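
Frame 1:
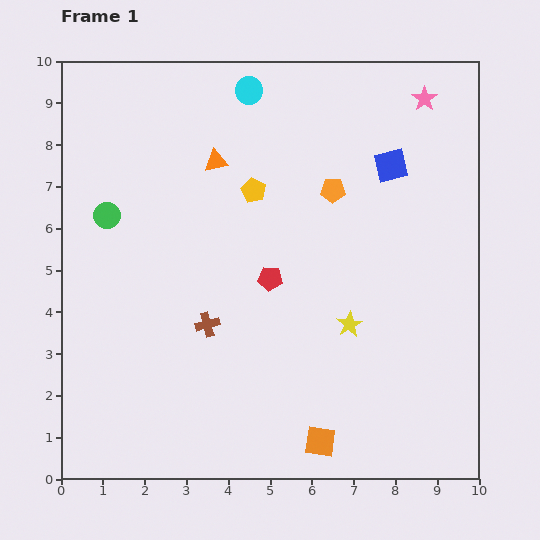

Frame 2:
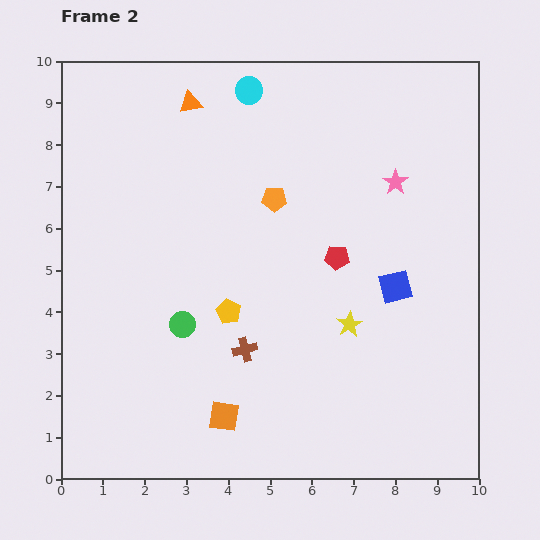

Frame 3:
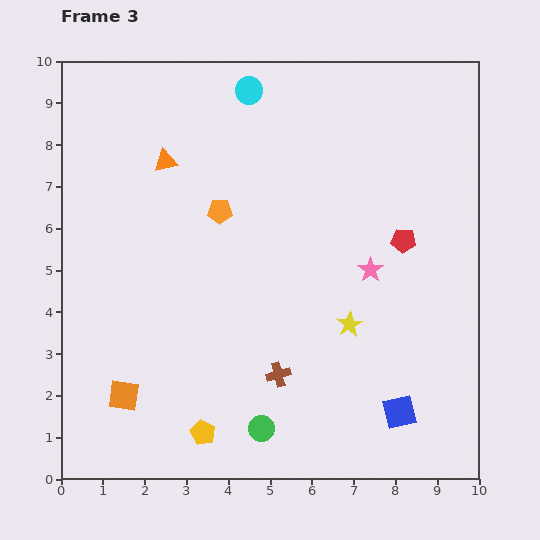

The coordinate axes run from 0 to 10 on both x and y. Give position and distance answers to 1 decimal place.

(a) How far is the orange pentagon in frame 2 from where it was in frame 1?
1.4

The orange pentagon moved from (6.5, 6.9) to (5.1, 6.7), a distance of √(1.4² + 0.2²) ≈ 1.4.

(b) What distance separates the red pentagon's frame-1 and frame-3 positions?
3.3

The red pentagon moved from (5.0, 4.8) to (8.2, 5.7), a distance of √(3.2² + 0.9²) ≈ 3.3.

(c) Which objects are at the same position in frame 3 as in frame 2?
the cyan circle, the yellow star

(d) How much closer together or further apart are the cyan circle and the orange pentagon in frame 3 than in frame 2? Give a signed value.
+0.3

Distance in frame 2: 2.7. Distance in frame 3: 3.0.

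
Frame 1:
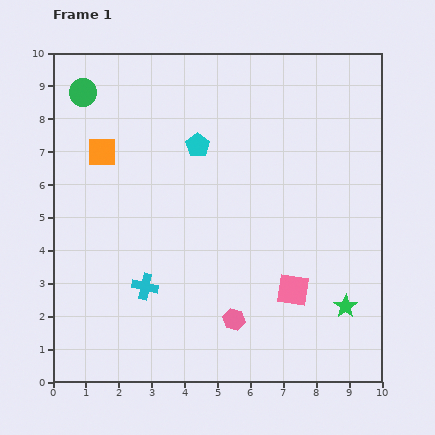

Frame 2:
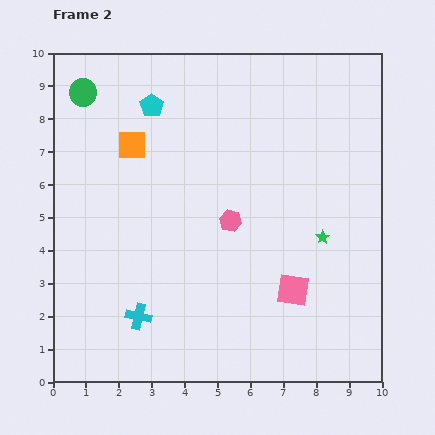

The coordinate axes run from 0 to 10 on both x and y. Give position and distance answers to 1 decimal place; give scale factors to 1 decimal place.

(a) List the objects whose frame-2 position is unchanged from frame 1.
the pink square, the green circle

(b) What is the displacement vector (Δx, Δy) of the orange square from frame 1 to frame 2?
(0.9, 0.2)

The orange square was at (1.5, 7.0) in frame 1 and (2.4, 7.2) in frame 2.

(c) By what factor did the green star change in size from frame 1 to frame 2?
0.6×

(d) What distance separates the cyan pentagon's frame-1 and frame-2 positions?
1.8

The cyan pentagon moved from (4.4, 7.2) to (3.0, 8.4), a distance of √(1.4² + 1.2²) ≈ 1.8.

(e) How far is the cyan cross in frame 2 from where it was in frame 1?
0.9

The cyan cross moved from (2.8, 2.9) to (2.6, 2.0), a distance of √(0.2² + 0.9²) ≈ 0.9.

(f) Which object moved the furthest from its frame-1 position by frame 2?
the pink hexagon

(moved 3.0; next 2.2)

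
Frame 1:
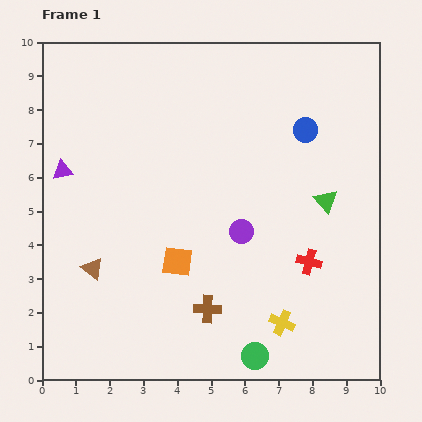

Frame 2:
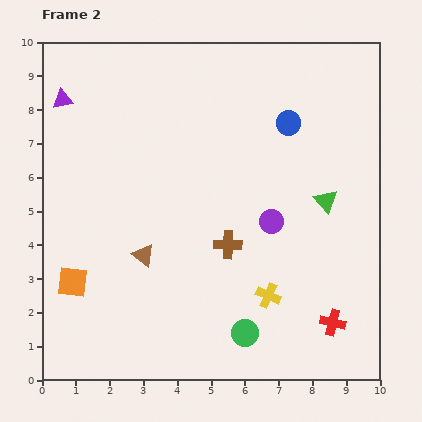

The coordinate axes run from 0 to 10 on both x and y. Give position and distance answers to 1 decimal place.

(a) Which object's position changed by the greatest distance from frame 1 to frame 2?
the orange square

(moved 3.2; next 2.1)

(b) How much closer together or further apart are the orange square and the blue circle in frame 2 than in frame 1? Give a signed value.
+2.5

Distance in frame 1: 5.4. Distance in frame 2: 7.9.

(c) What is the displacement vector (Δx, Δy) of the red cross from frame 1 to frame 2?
(0.7, -1.8)

The red cross was at (7.9, 3.5) in frame 1 and (8.6, 1.7) in frame 2.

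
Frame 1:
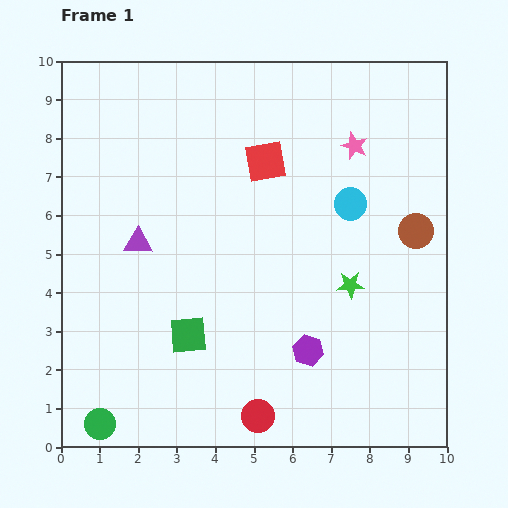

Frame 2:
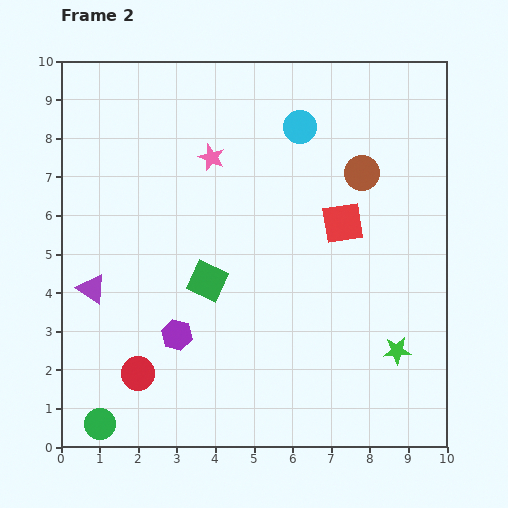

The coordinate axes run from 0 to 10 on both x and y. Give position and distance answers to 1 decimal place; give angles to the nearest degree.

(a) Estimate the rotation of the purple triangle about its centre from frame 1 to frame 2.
34° clockwise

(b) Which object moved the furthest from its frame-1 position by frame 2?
the pink star

(moved 3.7; next 3.4)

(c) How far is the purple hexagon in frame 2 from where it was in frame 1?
3.4

The purple hexagon moved from (6.4, 2.5) to (3.0, 2.9), a distance of √(3.4² + 0.4²) ≈ 3.4.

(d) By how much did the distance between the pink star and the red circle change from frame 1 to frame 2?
-1.5

Distance in frame 1: 7.4. Distance in frame 2: 5.9.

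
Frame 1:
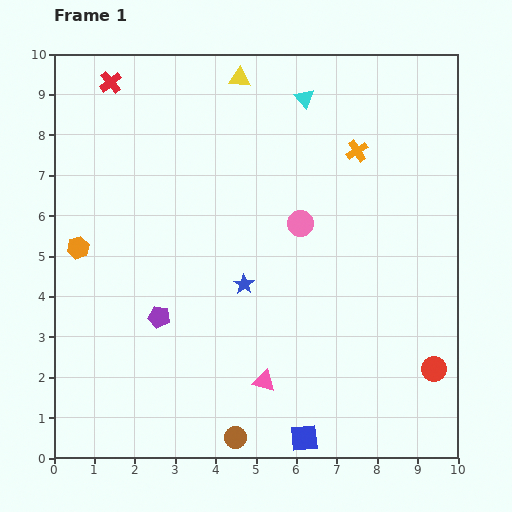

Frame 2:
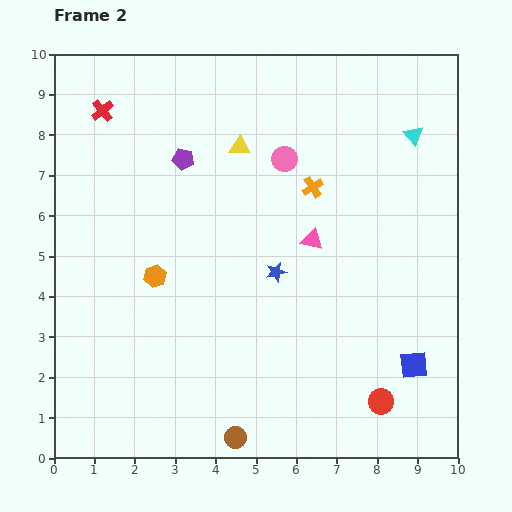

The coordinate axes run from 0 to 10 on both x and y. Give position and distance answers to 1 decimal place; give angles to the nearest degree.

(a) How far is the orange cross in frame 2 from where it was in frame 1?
1.4

The orange cross moved from (7.5, 7.6) to (6.4, 6.7), a distance of √(1.1² + 0.9²) ≈ 1.4.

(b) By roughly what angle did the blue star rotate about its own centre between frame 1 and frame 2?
25° clockwise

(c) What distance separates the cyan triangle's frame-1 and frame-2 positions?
2.8

The cyan triangle moved from (6.2, 8.9) to (8.9, 8.0), a distance of √(2.7² + 0.9²) ≈ 2.8.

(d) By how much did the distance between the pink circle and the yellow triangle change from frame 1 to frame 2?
-2.8

Distance in frame 1: 3.9. Distance in frame 2: 1.1.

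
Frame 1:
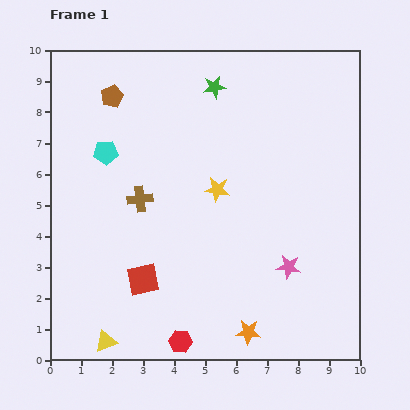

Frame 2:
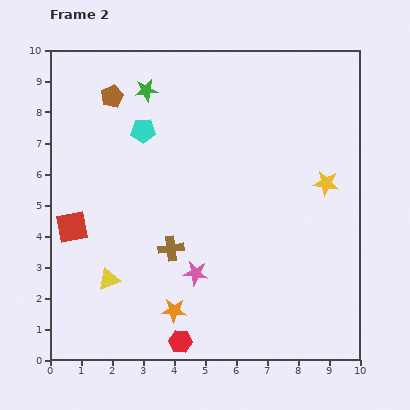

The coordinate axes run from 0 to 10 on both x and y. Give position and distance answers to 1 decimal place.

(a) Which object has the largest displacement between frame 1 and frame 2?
the yellow star

(moved 3.5; next 3.0)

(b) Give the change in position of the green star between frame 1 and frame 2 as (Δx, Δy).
(-2.2, -0.1)

The green star was at (5.3, 8.8) in frame 1 and (3.1, 8.7) in frame 2.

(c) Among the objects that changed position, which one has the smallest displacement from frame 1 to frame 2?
the cyan pentagon

(moved 1.4)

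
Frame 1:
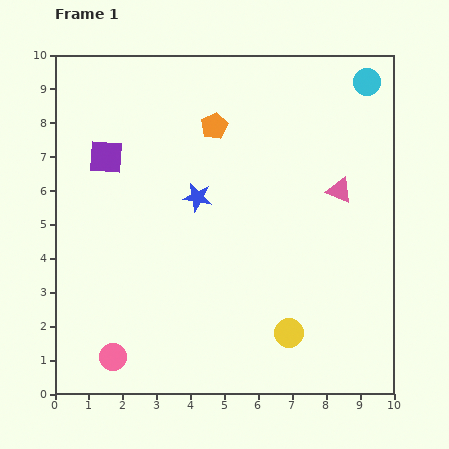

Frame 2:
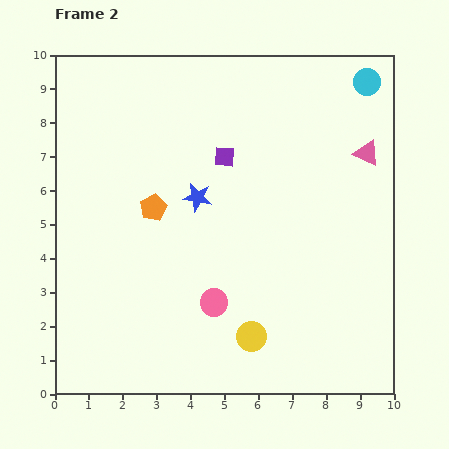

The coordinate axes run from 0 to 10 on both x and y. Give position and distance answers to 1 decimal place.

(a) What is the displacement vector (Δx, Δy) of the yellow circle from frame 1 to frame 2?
(-1.1, -0.1)

The yellow circle was at (6.9, 1.8) in frame 1 and (5.8, 1.7) in frame 2.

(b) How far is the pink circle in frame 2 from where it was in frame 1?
3.4

The pink circle moved from (1.7, 1.1) to (4.7, 2.7), a distance of √(3.0² + 1.6²) ≈ 3.4.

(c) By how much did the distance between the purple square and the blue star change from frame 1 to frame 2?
-1.6

Distance in frame 1: 3.0. Distance in frame 2: 1.4.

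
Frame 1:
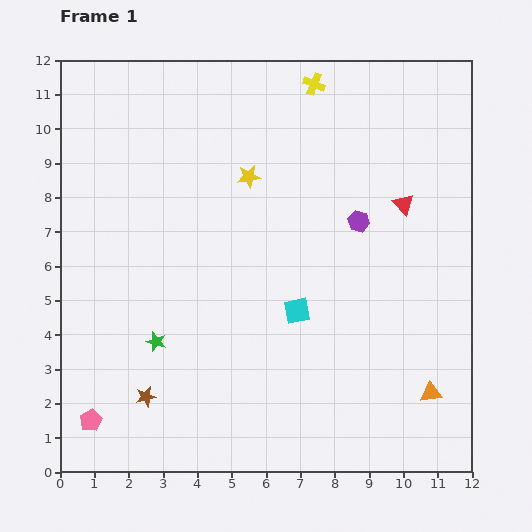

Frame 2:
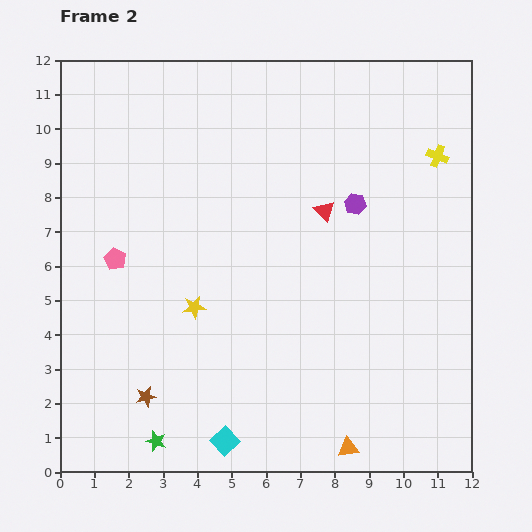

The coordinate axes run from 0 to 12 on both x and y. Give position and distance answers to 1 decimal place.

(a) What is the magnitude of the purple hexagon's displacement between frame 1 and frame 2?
0.5

The purple hexagon moved from (8.7, 7.3) to (8.6, 7.8), a distance of √(0.1² + 0.5²) ≈ 0.5.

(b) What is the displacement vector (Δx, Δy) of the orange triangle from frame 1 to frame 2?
(-2.4, -1.6)

The orange triangle was at (10.8, 2.3) in frame 1 and (8.4, 0.7) in frame 2.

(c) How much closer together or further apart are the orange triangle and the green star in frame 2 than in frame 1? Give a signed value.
-2.5

Distance in frame 1: 8.1. Distance in frame 2: 5.6.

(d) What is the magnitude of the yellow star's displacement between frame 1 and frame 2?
4.1

The yellow star moved from (5.5, 8.6) to (3.9, 4.8), a distance of √(1.6² + 3.8²) ≈ 4.1.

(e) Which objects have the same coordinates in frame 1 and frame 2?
the brown star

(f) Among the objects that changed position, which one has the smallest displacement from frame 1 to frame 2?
the purple hexagon

(moved 0.5)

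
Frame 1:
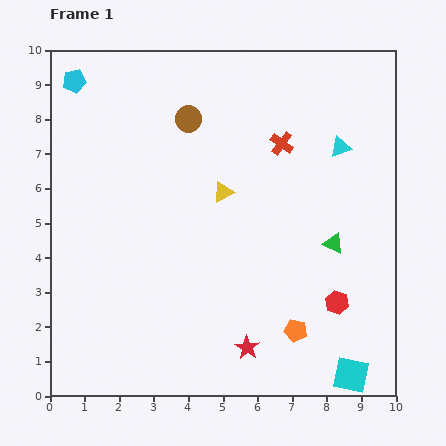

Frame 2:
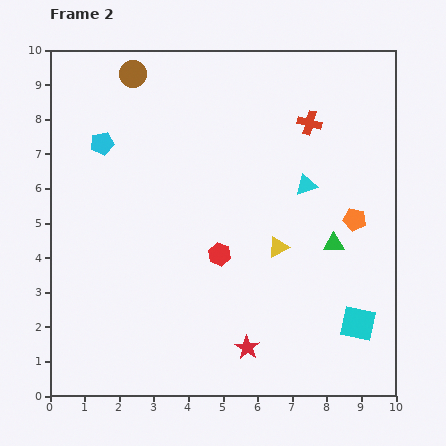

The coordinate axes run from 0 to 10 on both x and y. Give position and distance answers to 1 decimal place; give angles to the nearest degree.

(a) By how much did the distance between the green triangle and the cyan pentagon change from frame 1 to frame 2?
-1.6

Distance in frame 1: 8.9. Distance in frame 2: 7.3.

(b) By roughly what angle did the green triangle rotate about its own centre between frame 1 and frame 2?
24° counter-clockwise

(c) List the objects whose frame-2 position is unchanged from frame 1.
the red star, the green triangle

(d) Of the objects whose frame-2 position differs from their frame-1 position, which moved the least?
the red cross

(moved 1.0)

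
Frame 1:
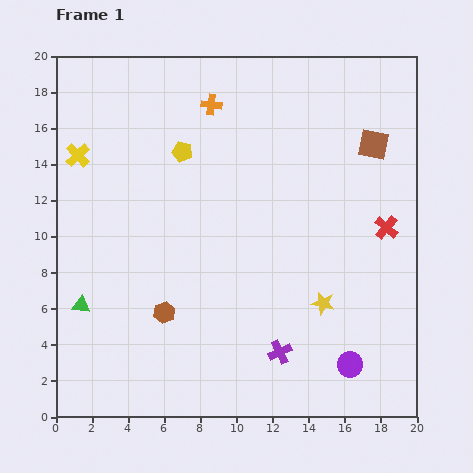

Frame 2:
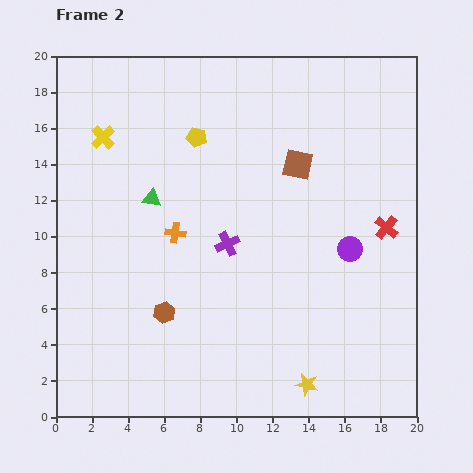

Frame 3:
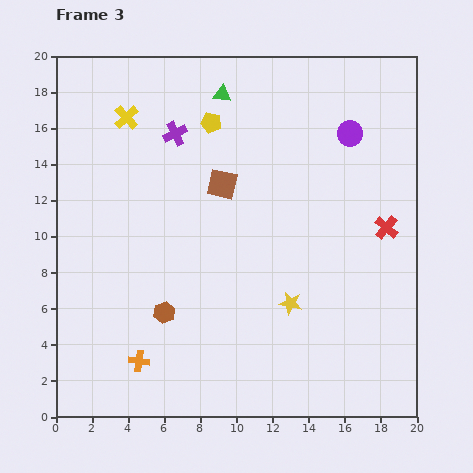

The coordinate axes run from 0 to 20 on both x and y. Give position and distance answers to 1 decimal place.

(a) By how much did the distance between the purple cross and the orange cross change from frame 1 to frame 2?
-11.2

Distance in frame 1: 14.2. Distance in frame 2: 3.0.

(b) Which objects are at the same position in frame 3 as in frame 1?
the brown hexagon, the red cross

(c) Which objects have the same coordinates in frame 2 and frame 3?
the brown hexagon, the red cross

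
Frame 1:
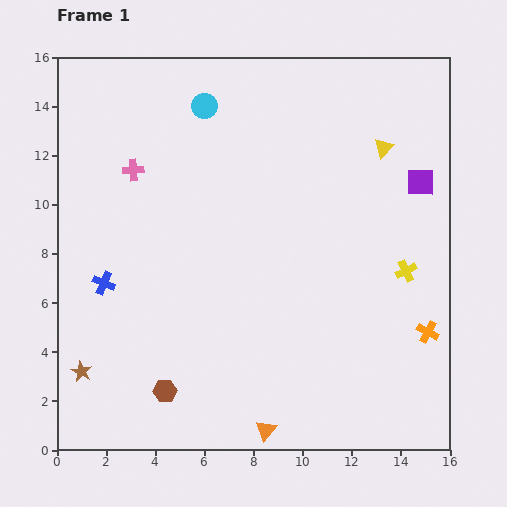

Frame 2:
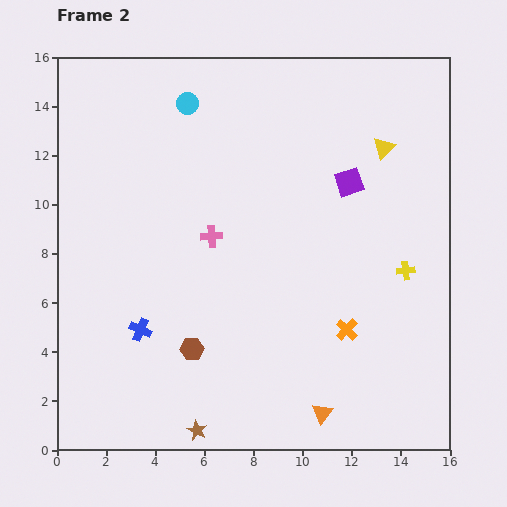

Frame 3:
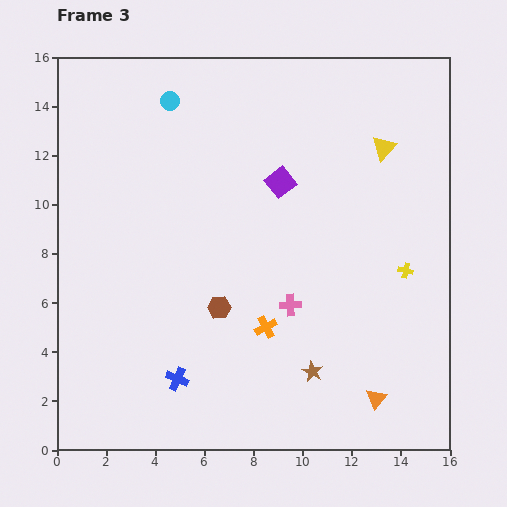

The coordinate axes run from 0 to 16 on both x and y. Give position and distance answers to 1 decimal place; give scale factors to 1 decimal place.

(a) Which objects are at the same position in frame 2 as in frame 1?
the yellow cross, the yellow triangle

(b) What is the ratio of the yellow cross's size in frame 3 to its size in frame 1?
0.7×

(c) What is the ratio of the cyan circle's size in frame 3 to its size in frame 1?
0.7×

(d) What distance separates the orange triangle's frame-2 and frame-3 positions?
2.3

The orange triangle moved from (10.8, 1.5) to (13.0, 2.1), a distance of √(2.2² + 0.6²) ≈ 2.3.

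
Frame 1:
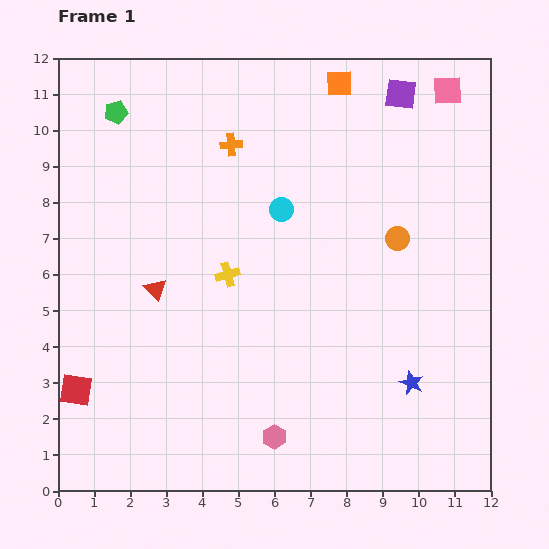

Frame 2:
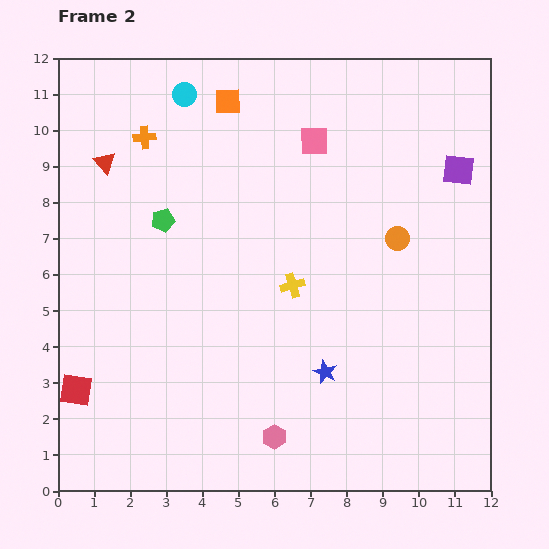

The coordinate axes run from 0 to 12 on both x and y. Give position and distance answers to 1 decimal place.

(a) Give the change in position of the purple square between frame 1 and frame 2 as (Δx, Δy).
(1.6, -2.1)

The purple square was at (9.5, 11.0) in frame 1 and (11.1, 8.9) in frame 2.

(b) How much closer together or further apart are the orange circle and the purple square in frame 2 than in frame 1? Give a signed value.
-1.5

Distance in frame 1: 4.0. Distance in frame 2: 2.5.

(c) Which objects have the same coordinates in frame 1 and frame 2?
the pink hexagon, the red square, the orange circle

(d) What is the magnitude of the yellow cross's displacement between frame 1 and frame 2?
1.8

The yellow cross moved from (4.7, 6.0) to (6.5, 5.7), a distance of √(1.8² + 0.3²) ≈ 1.8.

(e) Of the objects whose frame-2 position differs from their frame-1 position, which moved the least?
the yellow cross

(moved 1.8)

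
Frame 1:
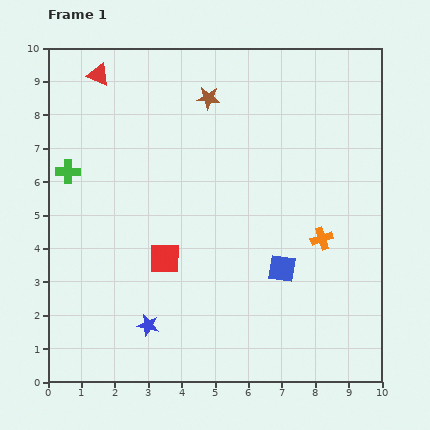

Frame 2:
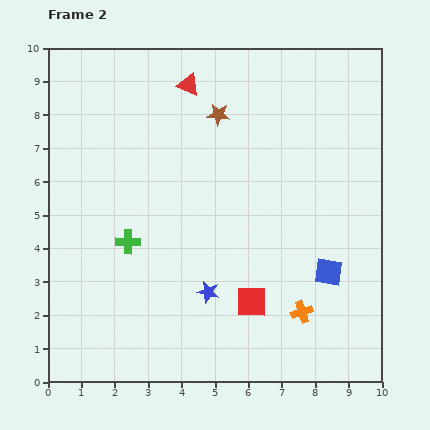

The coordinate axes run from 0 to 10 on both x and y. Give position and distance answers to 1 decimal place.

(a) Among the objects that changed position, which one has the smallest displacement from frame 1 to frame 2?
the brown star

(moved 0.6)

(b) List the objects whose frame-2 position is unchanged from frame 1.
none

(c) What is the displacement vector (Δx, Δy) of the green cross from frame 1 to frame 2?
(1.8, -2.1)

The green cross was at (0.6, 6.3) in frame 1 and (2.4, 4.2) in frame 2.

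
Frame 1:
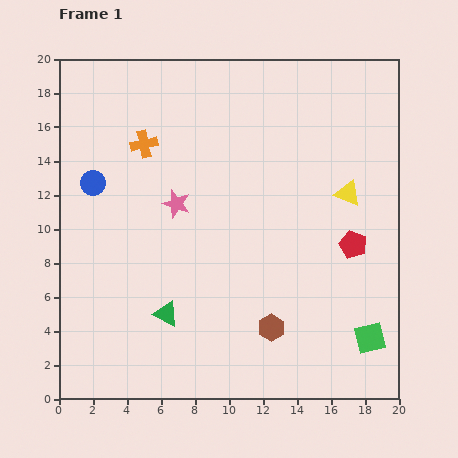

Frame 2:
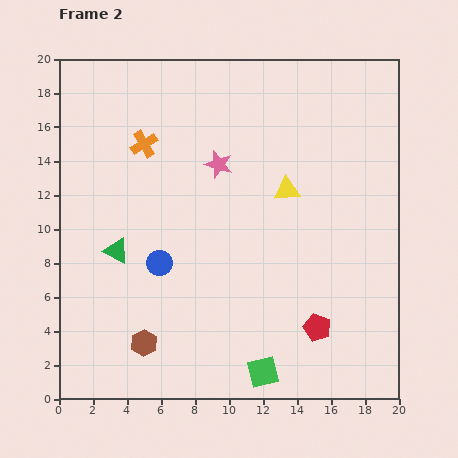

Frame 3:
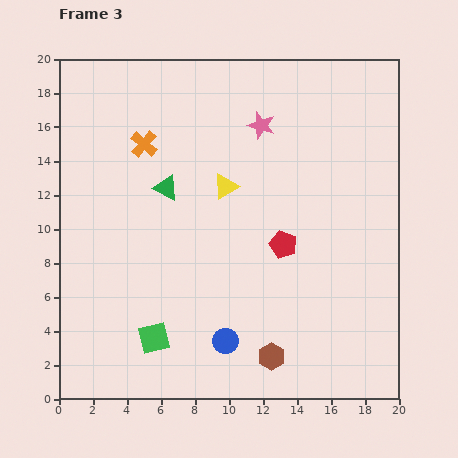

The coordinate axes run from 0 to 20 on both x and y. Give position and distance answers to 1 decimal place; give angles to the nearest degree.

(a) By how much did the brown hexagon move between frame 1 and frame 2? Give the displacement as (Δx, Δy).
(-7.5, -0.9)

The brown hexagon was at (12.5, 4.2) in frame 1 and (5.0, 3.3) in frame 2.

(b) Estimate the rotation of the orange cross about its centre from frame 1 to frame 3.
37° counter-clockwise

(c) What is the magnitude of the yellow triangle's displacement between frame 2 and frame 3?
3.6

The yellow triangle moved from (13.4, 12.3) to (9.8, 12.5), a distance of √(3.6² + 0.2²) ≈ 3.6.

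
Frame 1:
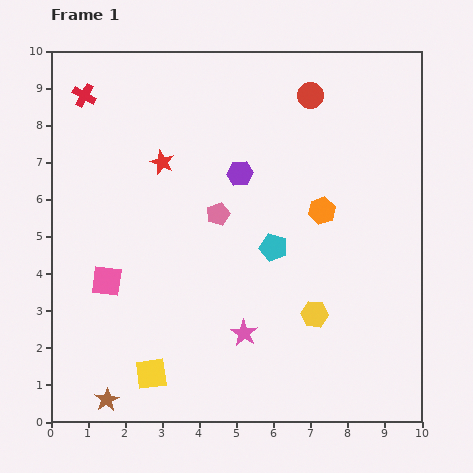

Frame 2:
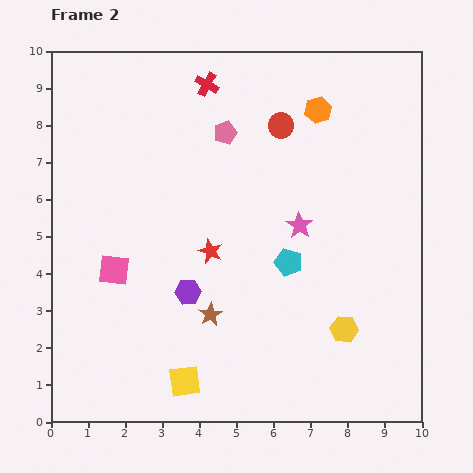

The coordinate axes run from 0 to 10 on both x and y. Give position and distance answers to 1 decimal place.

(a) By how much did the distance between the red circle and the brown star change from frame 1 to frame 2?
-4.5

Distance in frame 1: 9.9. Distance in frame 2: 5.4.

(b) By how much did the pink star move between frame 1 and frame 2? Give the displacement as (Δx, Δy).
(1.5, 2.9)

The pink star was at (5.2, 2.4) in frame 1 and (6.7, 5.3) in frame 2.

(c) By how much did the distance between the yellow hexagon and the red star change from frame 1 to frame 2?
-1.6

Distance in frame 1: 5.8. Distance in frame 2: 4.2.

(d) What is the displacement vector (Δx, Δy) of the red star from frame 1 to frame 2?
(1.3, -2.4)

The red star was at (3.0, 7.0) in frame 1 and (4.3, 4.6) in frame 2.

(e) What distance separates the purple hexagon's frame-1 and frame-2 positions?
3.5

The purple hexagon moved from (5.1, 6.7) to (3.7, 3.5), a distance of √(1.4² + 3.2²) ≈ 3.5.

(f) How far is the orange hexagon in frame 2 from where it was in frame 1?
2.7

The orange hexagon moved from (7.3, 5.7) to (7.2, 8.4), a distance of √(0.1² + 2.7²) ≈ 2.7.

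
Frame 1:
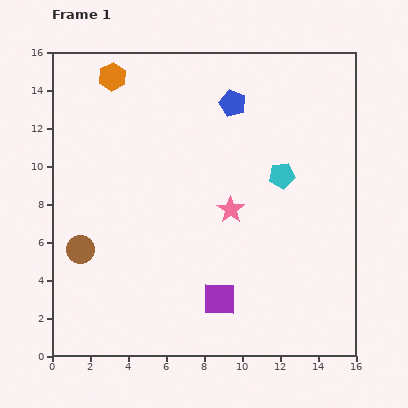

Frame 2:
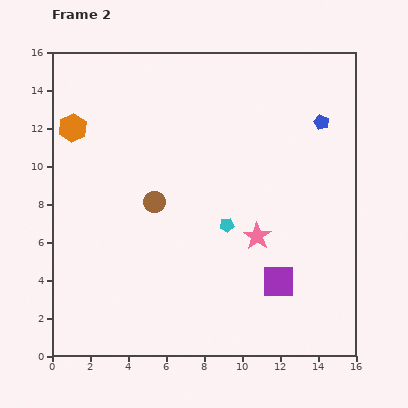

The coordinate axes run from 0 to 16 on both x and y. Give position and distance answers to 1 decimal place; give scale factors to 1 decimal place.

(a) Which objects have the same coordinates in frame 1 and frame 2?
none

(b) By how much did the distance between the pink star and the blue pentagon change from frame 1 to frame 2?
+1.3

Distance in frame 1: 5.6. Distance in frame 2: 6.9.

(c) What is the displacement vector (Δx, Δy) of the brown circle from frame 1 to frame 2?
(3.9, 2.5)

The brown circle was at (1.5, 5.6) in frame 1 and (5.4, 8.1) in frame 2.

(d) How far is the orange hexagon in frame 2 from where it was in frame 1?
3.4

The orange hexagon moved from (3.2, 14.7) to (1.1, 12.0), a distance of √(2.1² + 2.7²) ≈ 3.4.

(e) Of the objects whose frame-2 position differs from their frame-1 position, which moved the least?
the pink star

(moved 2.0)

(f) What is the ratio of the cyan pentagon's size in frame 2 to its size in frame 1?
0.6×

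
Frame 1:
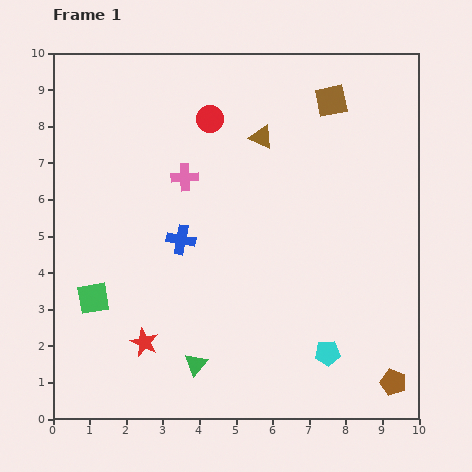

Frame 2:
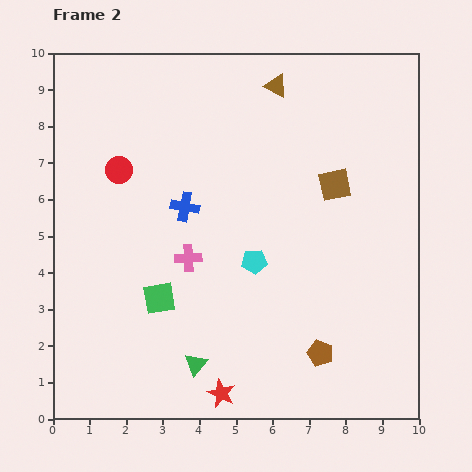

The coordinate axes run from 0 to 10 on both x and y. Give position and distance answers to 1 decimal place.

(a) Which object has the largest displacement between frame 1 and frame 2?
the cyan pentagon

(moved 3.2; next 2.9)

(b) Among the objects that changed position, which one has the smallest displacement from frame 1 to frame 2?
the blue cross

(moved 0.9)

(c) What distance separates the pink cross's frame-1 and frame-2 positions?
2.2

The pink cross moved from (3.6, 6.6) to (3.7, 4.4), a distance of √(0.1² + 2.2²) ≈ 2.2.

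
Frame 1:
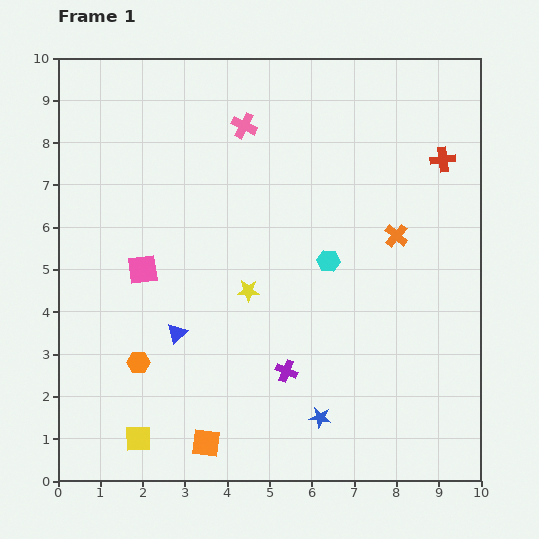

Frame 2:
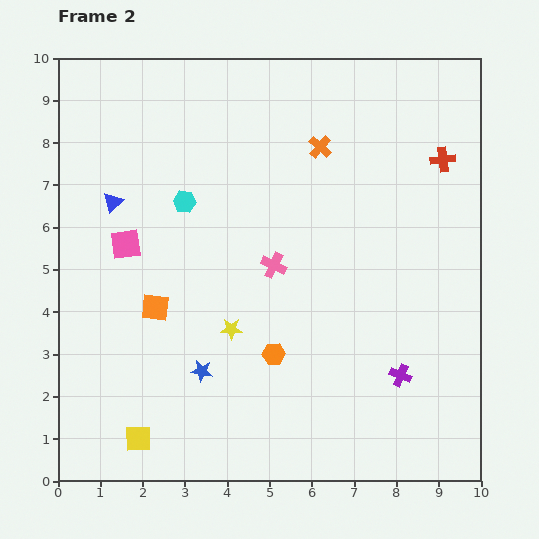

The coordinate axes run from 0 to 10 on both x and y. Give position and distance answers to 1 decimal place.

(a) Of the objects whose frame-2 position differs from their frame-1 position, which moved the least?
the pink square

(moved 0.7)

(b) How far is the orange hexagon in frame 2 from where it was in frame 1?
3.2

The orange hexagon moved from (1.9, 2.8) to (5.1, 3.0), a distance of √(3.2² + 0.2²) ≈ 3.2.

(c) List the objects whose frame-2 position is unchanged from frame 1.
the red cross, the yellow square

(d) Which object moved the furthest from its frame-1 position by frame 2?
the cyan hexagon

(moved 3.7; next 3.4)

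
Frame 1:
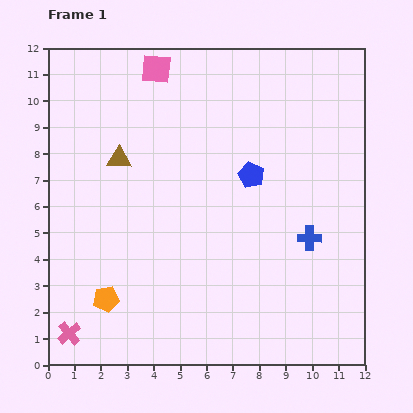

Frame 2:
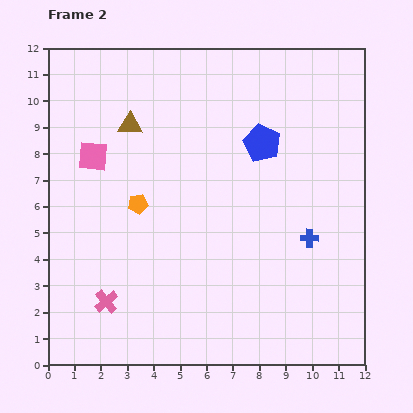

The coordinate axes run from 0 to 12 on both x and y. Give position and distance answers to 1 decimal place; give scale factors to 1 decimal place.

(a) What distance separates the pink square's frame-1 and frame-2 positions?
4.1

The pink square moved from (4.1, 11.2) to (1.7, 7.9), a distance of √(2.4² + 3.3²) ≈ 4.1.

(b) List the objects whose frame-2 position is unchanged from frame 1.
the blue cross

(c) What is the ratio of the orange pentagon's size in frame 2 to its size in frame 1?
0.8×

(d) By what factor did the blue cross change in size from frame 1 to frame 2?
0.7×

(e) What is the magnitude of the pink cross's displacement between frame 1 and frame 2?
1.8

The pink cross moved from (0.8, 1.2) to (2.2, 2.4), a distance of √(1.4² + 1.2²) ≈ 1.8.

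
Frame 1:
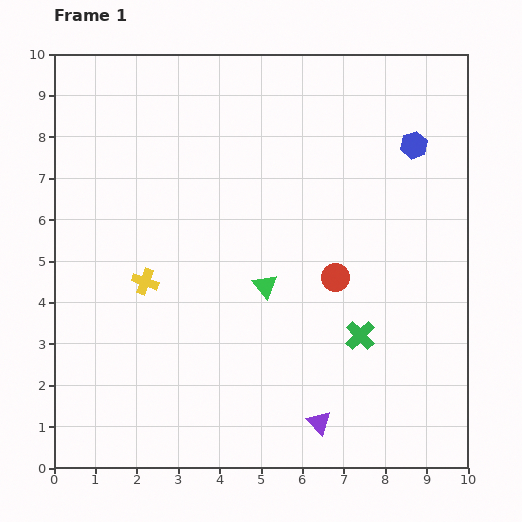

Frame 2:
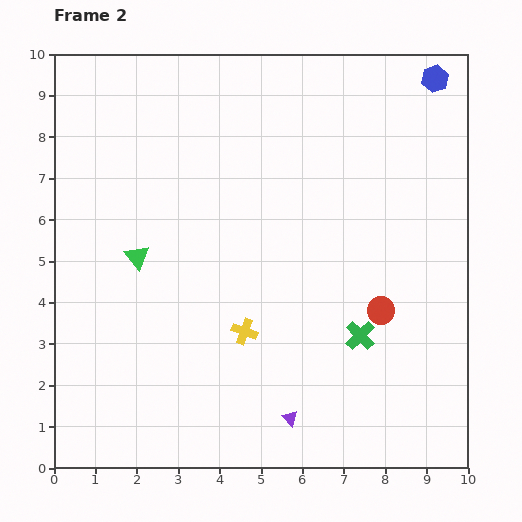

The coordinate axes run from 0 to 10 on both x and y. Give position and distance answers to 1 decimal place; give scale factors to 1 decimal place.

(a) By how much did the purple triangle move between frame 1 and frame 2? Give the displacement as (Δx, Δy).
(-0.7, 0.1)

The purple triangle was at (6.4, 1.1) in frame 1 and (5.7, 1.2) in frame 2.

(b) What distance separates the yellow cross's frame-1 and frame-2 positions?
2.7

The yellow cross moved from (2.2, 4.5) to (4.6, 3.3), a distance of √(2.4² + 1.2²) ≈ 2.7.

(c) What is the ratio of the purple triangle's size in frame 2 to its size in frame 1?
0.6×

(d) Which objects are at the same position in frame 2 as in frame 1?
the green cross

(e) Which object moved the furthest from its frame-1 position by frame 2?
the green triangle

(moved 3.2; next 2.7)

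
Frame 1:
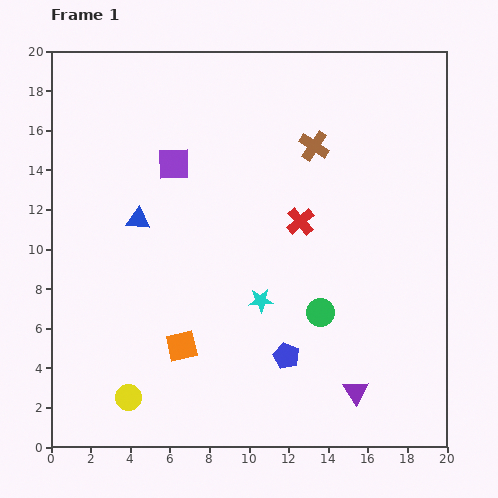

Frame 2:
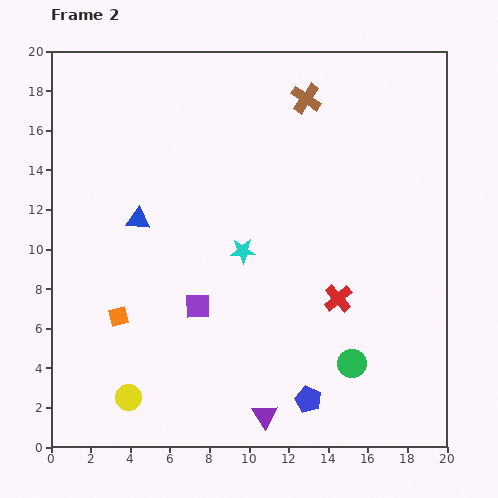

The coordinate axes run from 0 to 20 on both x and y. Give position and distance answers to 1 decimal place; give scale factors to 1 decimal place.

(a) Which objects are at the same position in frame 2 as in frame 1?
the blue triangle, the yellow circle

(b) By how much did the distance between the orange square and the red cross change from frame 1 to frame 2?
+2.4

Distance in frame 1: 8.7. Distance in frame 2: 11.1.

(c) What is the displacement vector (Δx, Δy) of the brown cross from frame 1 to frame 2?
(-0.4, 2.4)

The brown cross was at (13.3, 15.2) in frame 1 and (12.9, 17.6) in frame 2.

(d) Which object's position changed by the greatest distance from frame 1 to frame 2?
the purple square

(moved 7.3; next 4.8)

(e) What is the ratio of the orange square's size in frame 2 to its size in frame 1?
0.6×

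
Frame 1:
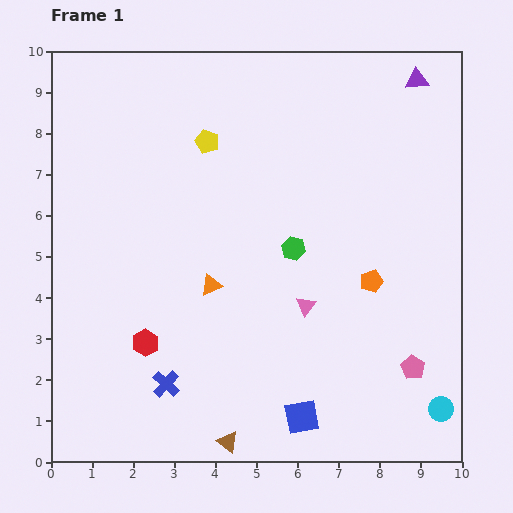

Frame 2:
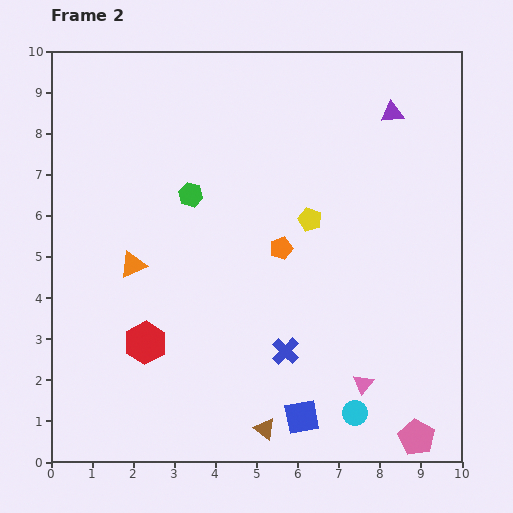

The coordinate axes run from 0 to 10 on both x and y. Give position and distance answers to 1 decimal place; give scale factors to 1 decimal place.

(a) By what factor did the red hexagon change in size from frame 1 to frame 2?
1.6×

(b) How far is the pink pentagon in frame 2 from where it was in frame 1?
1.7

The pink pentagon moved from (8.8, 2.3) to (8.9, 0.6), a distance of √(0.1² + 1.7²) ≈ 1.7.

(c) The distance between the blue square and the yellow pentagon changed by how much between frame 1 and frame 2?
-2.3

Distance in frame 1: 7.1. Distance in frame 2: 4.8.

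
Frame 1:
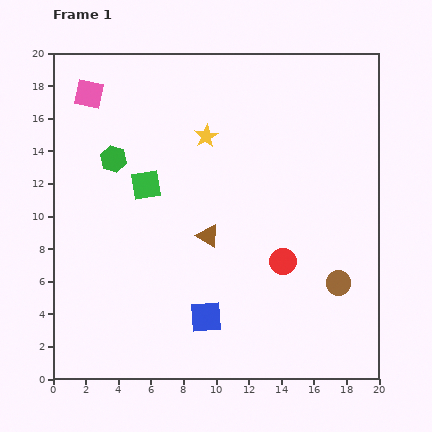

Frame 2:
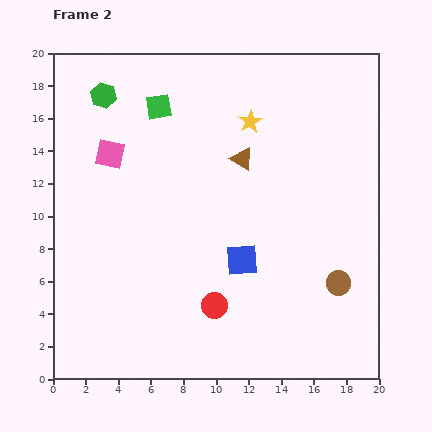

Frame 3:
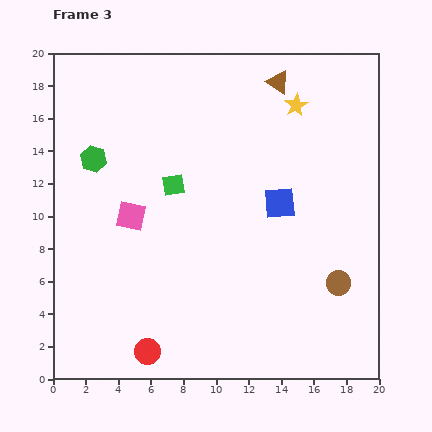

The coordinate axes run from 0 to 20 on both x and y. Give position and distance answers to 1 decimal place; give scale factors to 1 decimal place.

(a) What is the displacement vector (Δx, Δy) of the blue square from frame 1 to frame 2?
(2.2, 3.5)

The blue square was at (9.4, 3.8) in frame 1 and (11.6, 7.3) in frame 2.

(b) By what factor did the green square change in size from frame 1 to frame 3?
0.7×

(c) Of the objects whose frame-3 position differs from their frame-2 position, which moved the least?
the yellow star

(moved 3.0)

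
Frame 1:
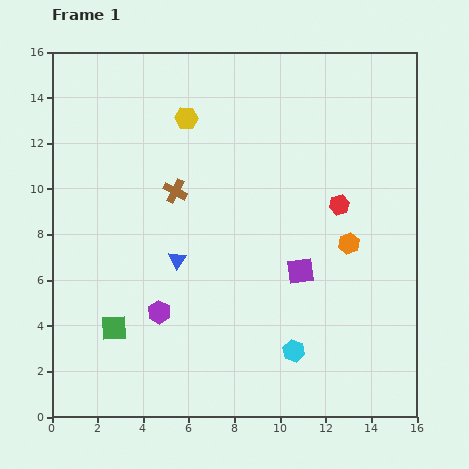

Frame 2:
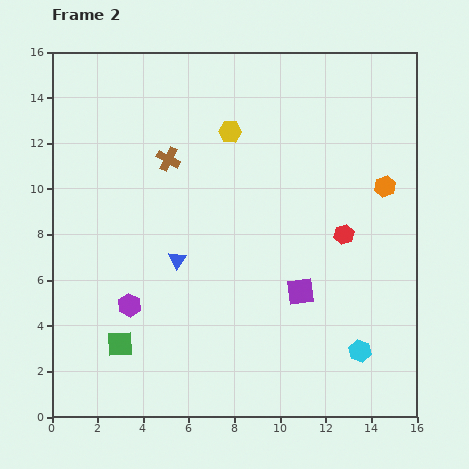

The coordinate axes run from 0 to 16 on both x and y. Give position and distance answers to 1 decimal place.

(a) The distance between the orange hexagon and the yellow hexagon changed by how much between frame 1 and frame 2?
-1.8

Distance in frame 1: 9.0. Distance in frame 2: 7.2.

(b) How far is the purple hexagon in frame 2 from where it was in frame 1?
1.3

The purple hexagon moved from (4.7, 4.6) to (3.4, 4.9), a distance of √(1.3² + 0.3²) ≈ 1.3.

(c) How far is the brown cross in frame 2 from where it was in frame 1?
1.4

The brown cross moved from (5.4, 9.9) to (5.1, 11.3), a distance of √(0.3² + 1.4²) ≈ 1.4.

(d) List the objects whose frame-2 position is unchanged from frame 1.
the blue triangle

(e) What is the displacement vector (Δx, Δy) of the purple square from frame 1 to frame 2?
(0.0, -0.9)

The purple square was at (10.9, 6.4) in frame 1 and (10.9, 5.5) in frame 2.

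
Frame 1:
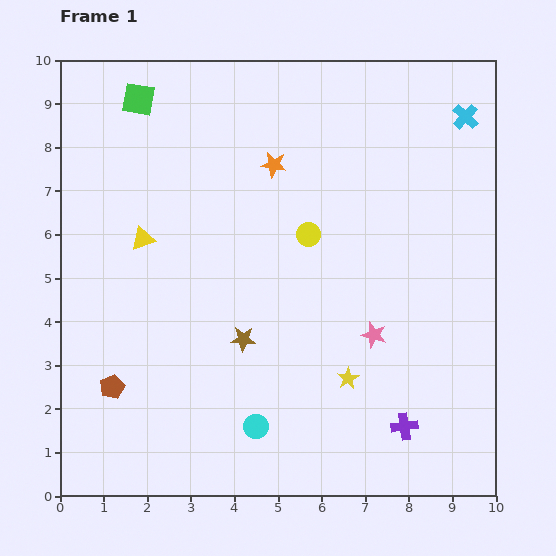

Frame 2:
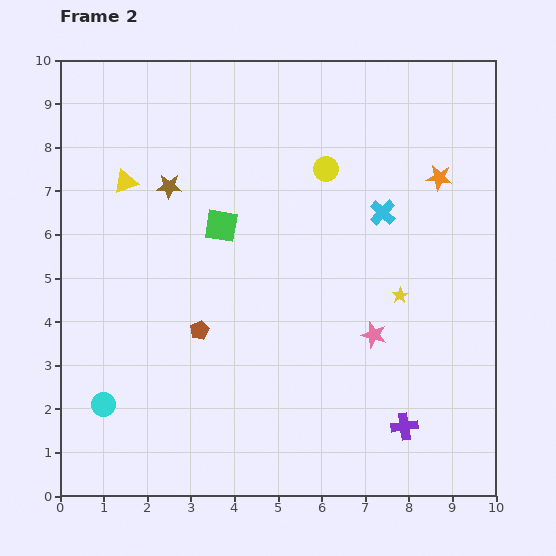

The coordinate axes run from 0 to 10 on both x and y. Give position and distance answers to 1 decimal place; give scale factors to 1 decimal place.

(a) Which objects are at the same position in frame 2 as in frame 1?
the purple cross, the pink star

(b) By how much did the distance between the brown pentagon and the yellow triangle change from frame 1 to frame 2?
+0.3

Distance in frame 1: 3.5. Distance in frame 2: 3.8.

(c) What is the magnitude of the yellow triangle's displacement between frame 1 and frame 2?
1.4

The yellow triangle moved from (1.9, 5.9) to (1.5, 7.2), a distance of √(0.4² + 1.3²) ≈ 1.4.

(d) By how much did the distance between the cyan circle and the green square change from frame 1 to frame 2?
-3.1

Distance in frame 1: 8.0. Distance in frame 2: 4.9.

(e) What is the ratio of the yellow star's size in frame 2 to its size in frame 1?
0.8×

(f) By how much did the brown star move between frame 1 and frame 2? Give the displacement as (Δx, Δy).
(-1.7, 3.5)

The brown star was at (4.2, 3.6) in frame 1 and (2.5, 7.1) in frame 2.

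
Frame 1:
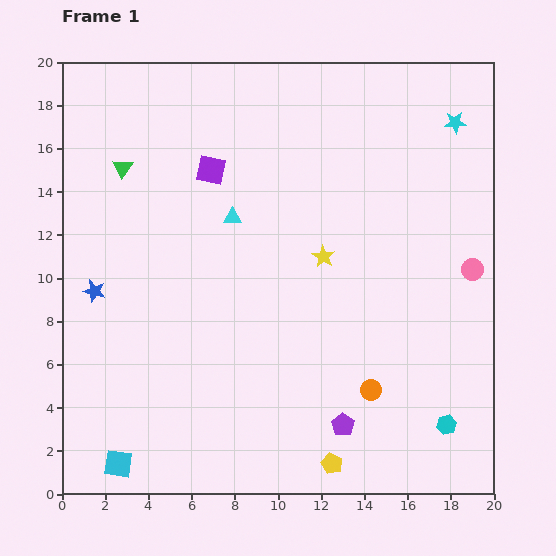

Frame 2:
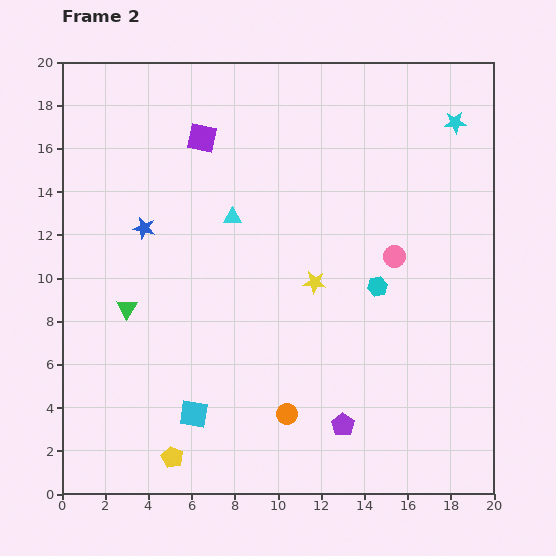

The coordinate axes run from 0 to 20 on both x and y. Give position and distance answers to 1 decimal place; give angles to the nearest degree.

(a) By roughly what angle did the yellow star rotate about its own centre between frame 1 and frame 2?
26° counter-clockwise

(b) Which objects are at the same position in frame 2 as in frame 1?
the cyan star, the cyan triangle, the purple pentagon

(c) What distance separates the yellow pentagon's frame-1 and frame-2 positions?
7.4

The yellow pentagon moved from (12.5, 1.4) to (5.1, 1.7), a distance of √(7.4² + 0.3²) ≈ 7.4.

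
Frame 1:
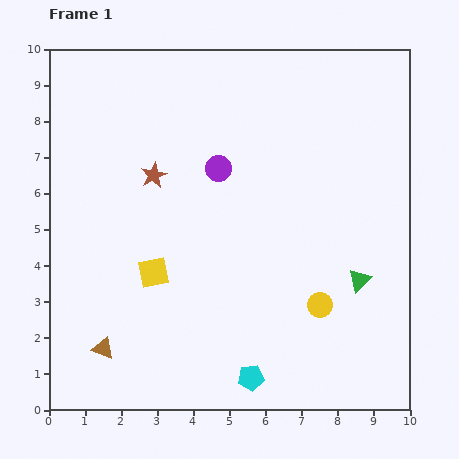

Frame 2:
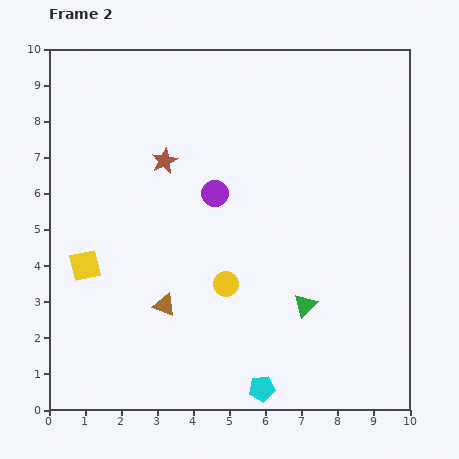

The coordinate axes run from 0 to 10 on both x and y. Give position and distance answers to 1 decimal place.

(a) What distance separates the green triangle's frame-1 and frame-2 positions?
1.7

The green triangle moved from (8.6, 3.6) to (7.1, 2.9), a distance of √(1.5² + 0.7²) ≈ 1.7.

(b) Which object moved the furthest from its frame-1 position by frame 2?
the yellow circle

(moved 2.7; next 2.1)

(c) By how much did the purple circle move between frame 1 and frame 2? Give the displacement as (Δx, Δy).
(-0.1, -0.7)

The purple circle was at (4.7, 6.7) in frame 1 and (4.6, 6.0) in frame 2.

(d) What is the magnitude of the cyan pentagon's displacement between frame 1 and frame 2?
0.4

The cyan pentagon moved from (5.6, 0.9) to (5.9, 0.6), a distance of √(0.3² + 0.3²) ≈ 0.4.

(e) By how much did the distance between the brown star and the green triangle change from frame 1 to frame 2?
-0.8

Distance in frame 1: 6.4. Distance in frame 2: 5.6.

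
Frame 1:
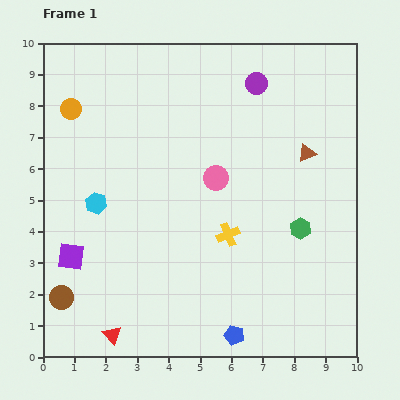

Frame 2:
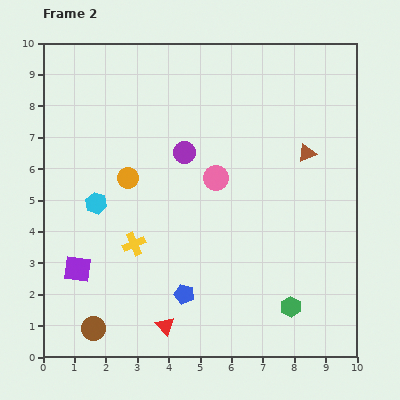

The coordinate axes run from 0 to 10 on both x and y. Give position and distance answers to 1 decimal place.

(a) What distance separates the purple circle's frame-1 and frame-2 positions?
3.2

The purple circle moved from (6.8, 8.7) to (4.5, 6.5), a distance of √(2.3² + 2.2²) ≈ 3.2.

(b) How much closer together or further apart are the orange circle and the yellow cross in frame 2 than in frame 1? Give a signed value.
-4.3

Distance in frame 1: 6.4. Distance in frame 2: 2.1.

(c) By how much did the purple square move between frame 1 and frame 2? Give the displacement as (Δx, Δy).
(0.2, -0.4)

The purple square was at (0.9, 3.2) in frame 1 and (1.1, 2.8) in frame 2.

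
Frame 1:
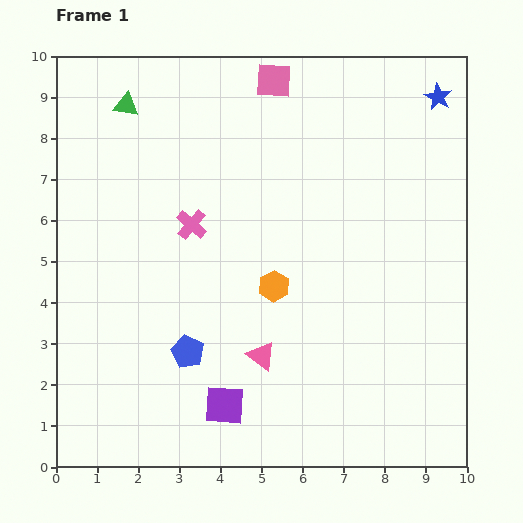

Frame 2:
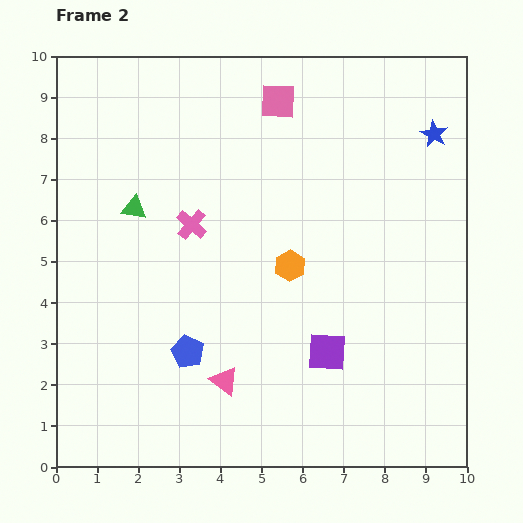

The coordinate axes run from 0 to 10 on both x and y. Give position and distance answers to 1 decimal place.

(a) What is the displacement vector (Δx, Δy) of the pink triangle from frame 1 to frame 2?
(-0.9, -0.6)

The pink triangle was at (5.0, 2.7) in frame 1 and (4.1, 2.1) in frame 2.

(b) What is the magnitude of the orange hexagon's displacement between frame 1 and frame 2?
0.6

The orange hexagon moved from (5.3, 4.4) to (5.7, 4.9), a distance of √(0.4² + 0.5²) ≈ 0.6.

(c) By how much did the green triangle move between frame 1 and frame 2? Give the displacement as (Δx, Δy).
(0.2, -2.5)

The green triangle was at (1.7, 8.8) in frame 1 and (1.9, 6.3) in frame 2.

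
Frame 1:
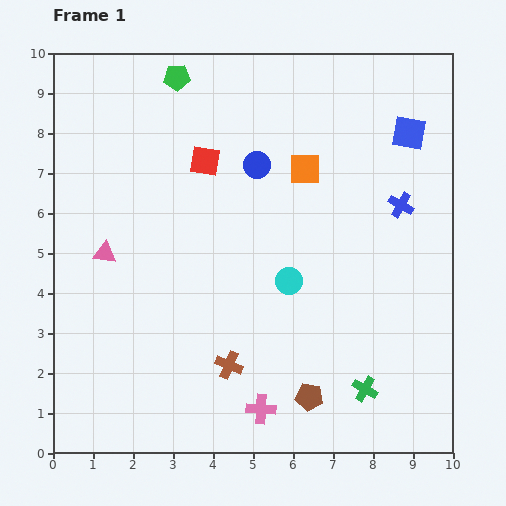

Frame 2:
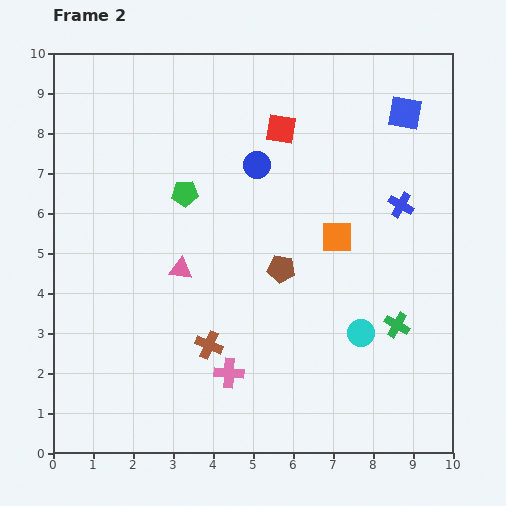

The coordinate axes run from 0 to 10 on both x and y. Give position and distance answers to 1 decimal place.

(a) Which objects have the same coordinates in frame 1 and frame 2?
the blue circle, the blue cross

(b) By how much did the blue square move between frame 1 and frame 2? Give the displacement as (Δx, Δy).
(-0.1, 0.5)

The blue square was at (8.9, 8.0) in frame 1 and (8.8, 8.5) in frame 2.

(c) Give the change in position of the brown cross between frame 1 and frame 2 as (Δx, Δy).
(-0.5, 0.5)

The brown cross was at (4.4, 2.2) in frame 1 and (3.9, 2.7) in frame 2.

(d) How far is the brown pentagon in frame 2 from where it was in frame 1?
3.3

The brown pentagon moved from (6.4, 1.4) to (5.7, 4.6), a distance of √(0.7² + 3.2²) ≈ 3.3.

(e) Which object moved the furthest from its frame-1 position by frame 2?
the brown pentagon

(moved 3.3; next 2.9)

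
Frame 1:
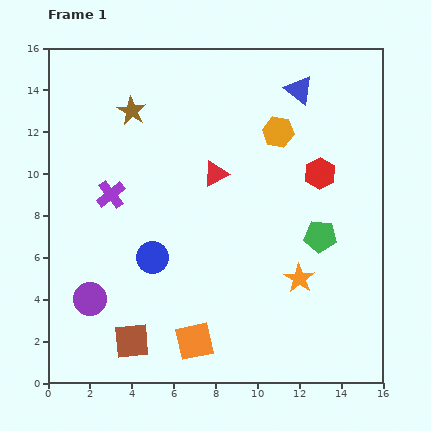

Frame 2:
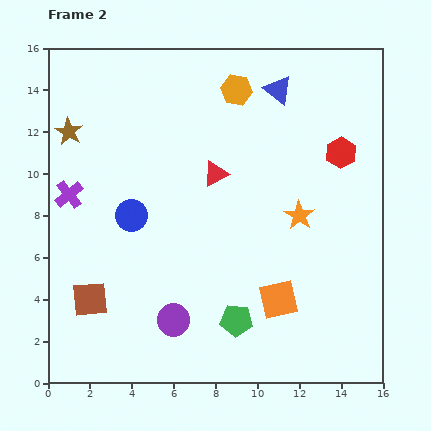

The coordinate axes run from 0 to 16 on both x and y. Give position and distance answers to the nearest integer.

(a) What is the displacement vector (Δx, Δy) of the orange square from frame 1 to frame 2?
(4, 2)

The orange square was at (7, 2) in frame 1 and (11, 4) in frame 2.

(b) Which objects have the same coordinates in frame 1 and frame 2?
the red triangle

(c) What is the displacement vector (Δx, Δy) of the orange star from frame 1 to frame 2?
(0, 3)

The orange star was at (12, 5) in frame 1 and (12, 8) in frame 2.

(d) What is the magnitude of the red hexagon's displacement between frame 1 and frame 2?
1

The red hexagon moved from (13, 10) to (14, 11), a distance of √(1² + 1²) ≈ 1.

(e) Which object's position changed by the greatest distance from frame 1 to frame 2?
the green pentagon

(moved 6; next 4)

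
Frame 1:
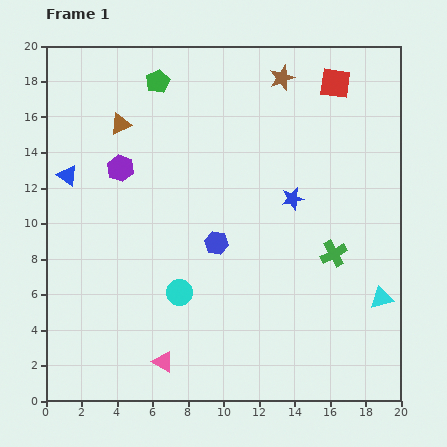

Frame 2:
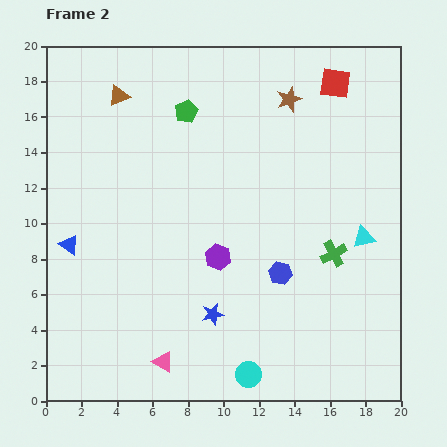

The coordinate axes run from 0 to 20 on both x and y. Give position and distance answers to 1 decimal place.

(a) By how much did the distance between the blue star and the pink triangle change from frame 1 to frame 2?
-7.8

Distance in frame 1: 11.7. Distance in frame 2: 3.9.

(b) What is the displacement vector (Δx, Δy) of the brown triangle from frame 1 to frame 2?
(-0.1, 1.6)

The brown triangle was at (4.2, 15.6) in frame 1 and (4.1, 17.2) in frame 2.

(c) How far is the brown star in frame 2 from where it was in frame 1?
1.3

The brown star moved from (13.3, 18.2) to (13.7, 17.0), a distance of √(0.4² + 1.2²) ≈ 1.3.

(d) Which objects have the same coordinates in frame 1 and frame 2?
the red square, the green cross, the pink triangle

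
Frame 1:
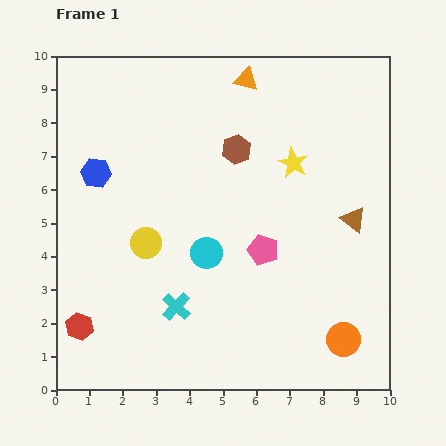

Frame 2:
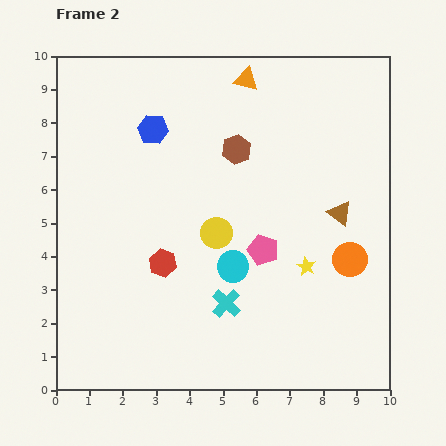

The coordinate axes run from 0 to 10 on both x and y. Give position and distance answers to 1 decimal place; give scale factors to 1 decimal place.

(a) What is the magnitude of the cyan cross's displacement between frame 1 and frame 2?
1.5

The cyan cross moved from (3.6, 2.5) to (5.1, 2.6), a distance of √(1.5² + 0.1²) ≈ 1.5.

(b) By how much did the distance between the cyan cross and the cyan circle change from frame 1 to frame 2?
-0.7

Distance in frame 1: 1.8. Distance in frame 2: 1.1.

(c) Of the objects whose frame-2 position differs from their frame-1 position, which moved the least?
the brown triangle

(moved 0.4)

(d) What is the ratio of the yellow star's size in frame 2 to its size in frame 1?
0.6×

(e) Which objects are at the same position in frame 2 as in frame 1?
the pink pentagon, the orange triangle, the brown hexagon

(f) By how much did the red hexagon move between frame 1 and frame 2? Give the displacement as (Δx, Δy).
(2.5, 1.9)

The red hexagon was at (0.7, 1.9) in frame 1 and (3.2, 3.8) in frame 2.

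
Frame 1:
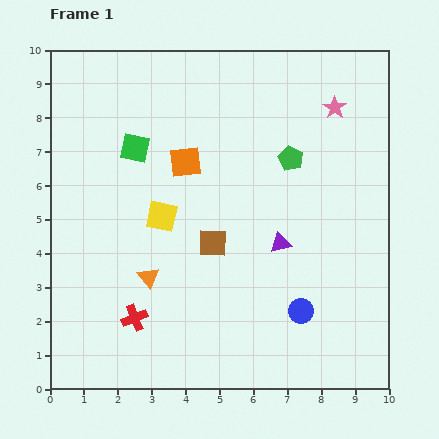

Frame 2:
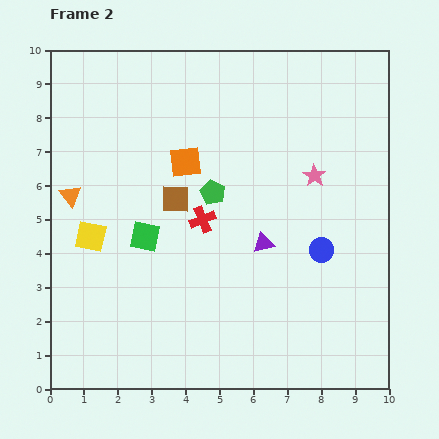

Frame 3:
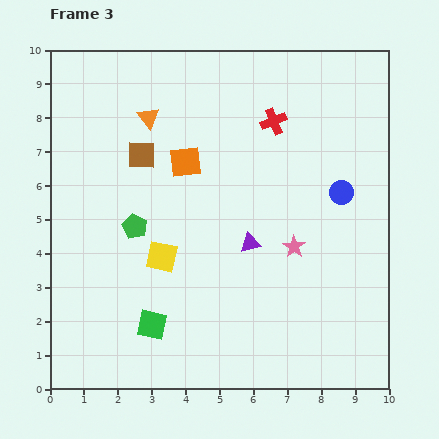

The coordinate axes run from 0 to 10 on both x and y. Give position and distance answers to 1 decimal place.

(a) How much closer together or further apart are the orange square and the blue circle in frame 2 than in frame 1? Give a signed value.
-0.8

Distance in frame 1: 5.6. Distance in frame 2: 4.8.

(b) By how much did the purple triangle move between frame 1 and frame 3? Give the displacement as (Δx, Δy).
(-0.9, 0.0)

The purple triangle was at (6.8, 4.3) in frame 1 and (5.9, 4.3) in frame 3.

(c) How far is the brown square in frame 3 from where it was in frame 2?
1.6

The brown square moved from (3.7, 5.6) to (2.7, 6.9), a distance of √(1.0² + 1.3²) ≈ 1.6.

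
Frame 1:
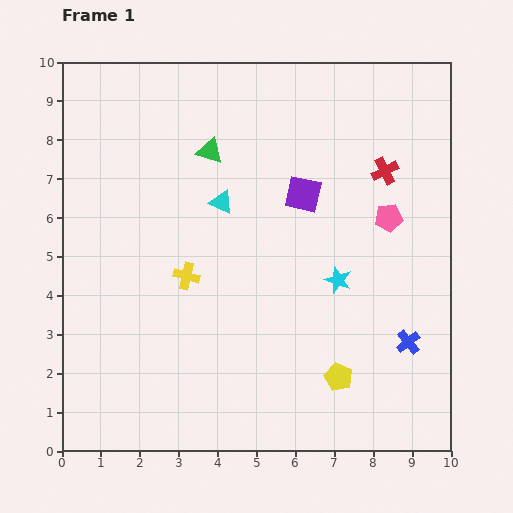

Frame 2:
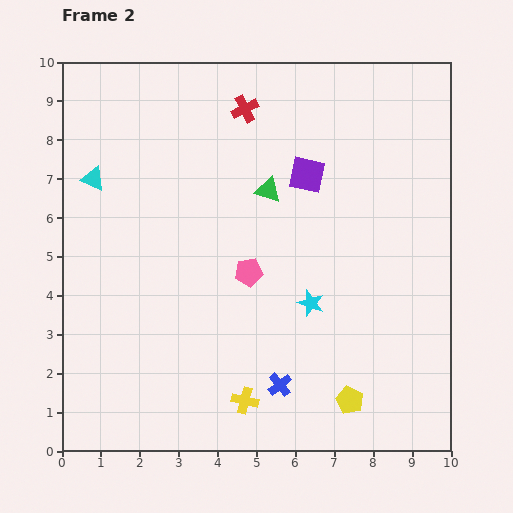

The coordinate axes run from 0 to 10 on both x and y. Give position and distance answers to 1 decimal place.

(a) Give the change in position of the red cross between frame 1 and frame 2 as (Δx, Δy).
(-3.6, 1.6)

The red cross was at (8.3, 7.2) in frame 1 and (4.7, 8.8) in frame 2.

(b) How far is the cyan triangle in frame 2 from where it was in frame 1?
3.4

The cyan triangle moved from (4.1, 6.4) to (0.8, 7.0), a distance of √(3.3² + 0.6²) ≈ 3.4.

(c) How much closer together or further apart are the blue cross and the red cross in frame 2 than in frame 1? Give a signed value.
+2.8

Distance in frame 1: 4.4. Distance in frame 2: 7.2.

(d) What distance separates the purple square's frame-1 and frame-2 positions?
0.5

The purple square moved from (6.2, 6.6) to (6.3, 7.1), a distance of √(0.1² + 0.5²) ≈ 0.5.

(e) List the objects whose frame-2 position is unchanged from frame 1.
none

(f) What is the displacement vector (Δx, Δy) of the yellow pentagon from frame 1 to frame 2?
(0.3, -0.6)

The yellow pentagon was at (7.1, 1.9) in frame 1 and (7.4, 1.3) in frame 2.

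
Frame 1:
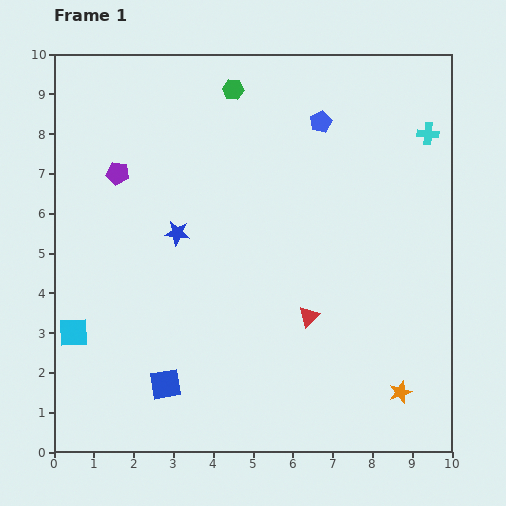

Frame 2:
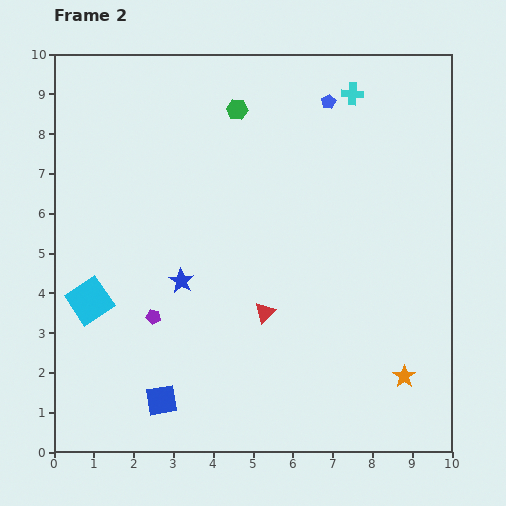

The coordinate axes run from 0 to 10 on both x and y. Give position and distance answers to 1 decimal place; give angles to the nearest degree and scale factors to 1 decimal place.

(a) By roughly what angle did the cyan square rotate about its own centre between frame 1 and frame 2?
32° counter-clockwise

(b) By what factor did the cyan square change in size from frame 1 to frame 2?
1.5×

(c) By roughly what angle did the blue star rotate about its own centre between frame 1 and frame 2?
25° clockwise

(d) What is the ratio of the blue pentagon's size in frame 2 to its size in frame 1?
0.7×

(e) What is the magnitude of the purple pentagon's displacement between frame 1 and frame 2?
3.7

The purple pentagon moved from (1.6, 7.0) to (2.5, 3.4), a distance of √(0.9² + 3.6²) ≈ 3.7.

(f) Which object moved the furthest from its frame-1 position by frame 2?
the purple pentagon

(moved 3.7; next 2.1)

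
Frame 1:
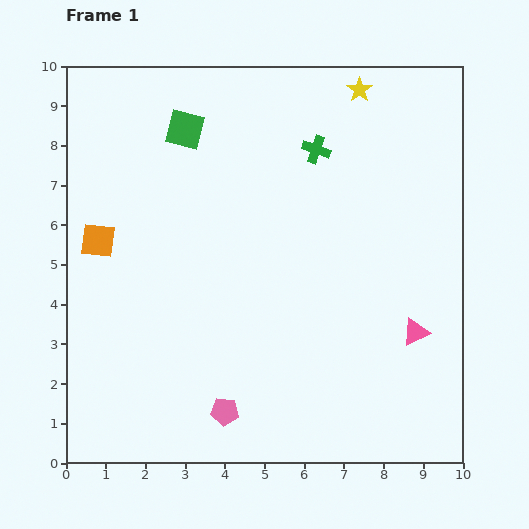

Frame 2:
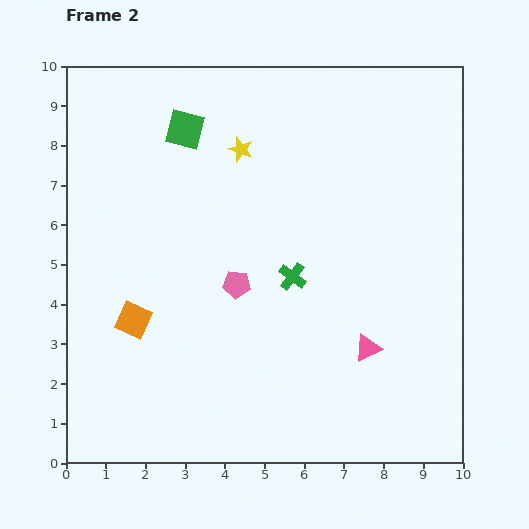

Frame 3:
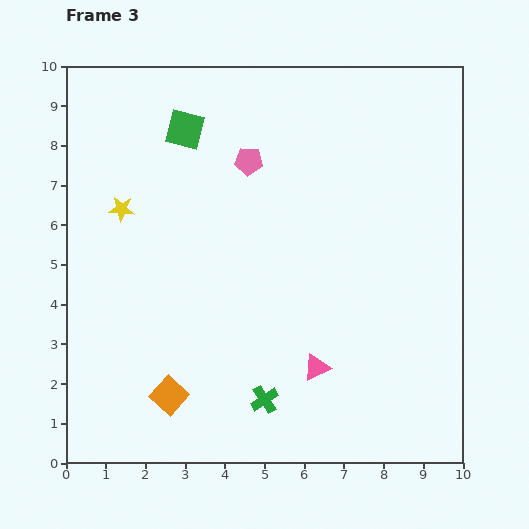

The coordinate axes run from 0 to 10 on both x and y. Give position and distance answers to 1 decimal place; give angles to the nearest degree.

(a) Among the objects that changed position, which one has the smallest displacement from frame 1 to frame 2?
the pink triangle

(moved 1.3)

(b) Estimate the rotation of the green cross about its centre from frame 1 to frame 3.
37° clockwise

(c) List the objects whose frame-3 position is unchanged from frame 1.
the green square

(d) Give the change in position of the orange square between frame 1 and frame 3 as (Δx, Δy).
(1.8, -3.9)

The orange square was at (0.8, 5.6) in frame 1 and (2.6, 1.7) in frame 3.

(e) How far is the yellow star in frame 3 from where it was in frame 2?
3.4

The yellow star moved from (4.4, 7.9) to (1.4, 6.4), a distance of √(3.0² + 1.5²) ≈ 3.4.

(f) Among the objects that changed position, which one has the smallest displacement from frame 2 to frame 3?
the pink triangle

(moved 1.4)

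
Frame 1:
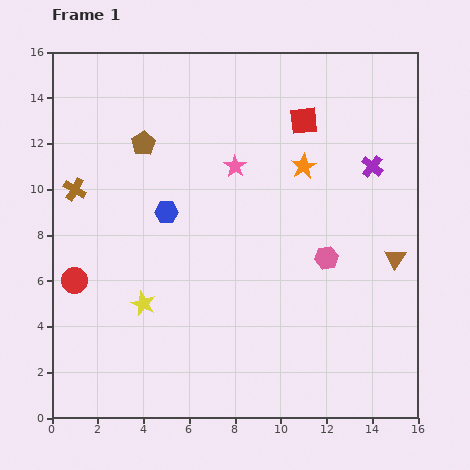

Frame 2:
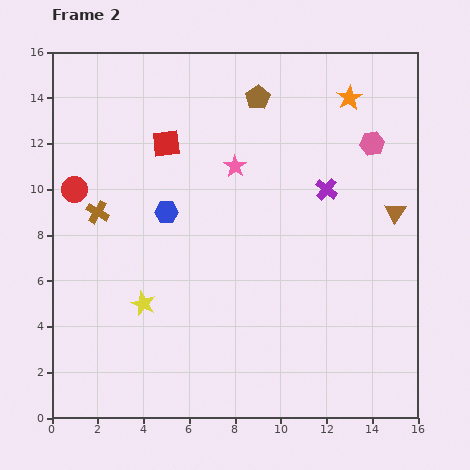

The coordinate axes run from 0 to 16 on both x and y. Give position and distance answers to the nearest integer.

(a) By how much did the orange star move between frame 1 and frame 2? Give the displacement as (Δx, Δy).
(2, 3)

The orange star was at (11, 11) in frame 1 and (13, 14) in frame 2.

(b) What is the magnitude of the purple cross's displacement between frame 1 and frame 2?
2

The purple cross moved from (14, 11) to (12, 10), a distance of √(2² + 1²) ≈ 2.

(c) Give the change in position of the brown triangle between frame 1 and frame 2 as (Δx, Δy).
(0, 2)

The brown triangle was at (15, 7) in frame 1 and (15, 9) in frame 2.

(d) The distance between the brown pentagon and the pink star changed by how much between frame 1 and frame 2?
-1

Distance in frame 1: 4. Distance in frame 2: 3.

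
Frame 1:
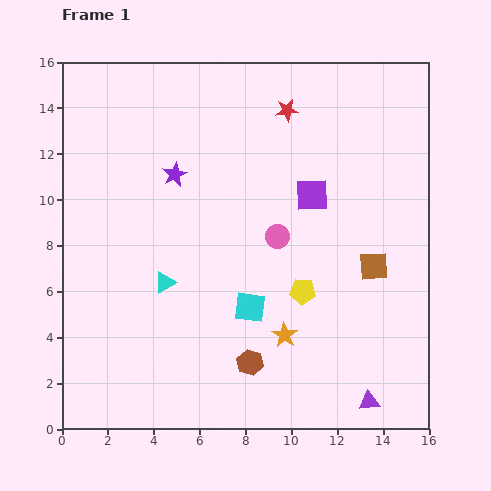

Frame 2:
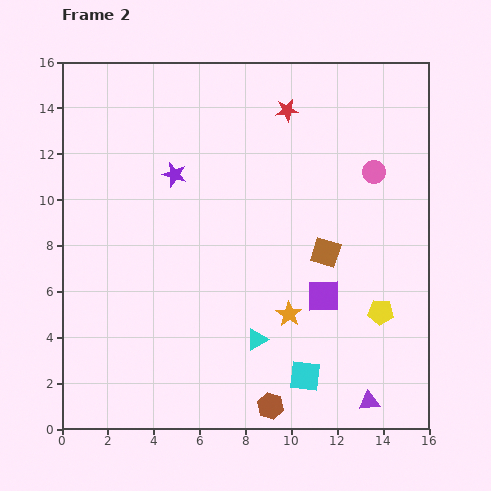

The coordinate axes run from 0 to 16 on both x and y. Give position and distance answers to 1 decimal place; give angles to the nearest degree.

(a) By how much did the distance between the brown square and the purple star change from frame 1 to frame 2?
-2.2

Distance in frame 1: 9.6. Distance in frame 2: 7.4.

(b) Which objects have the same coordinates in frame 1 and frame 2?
the purple triangle, the red star, the purple star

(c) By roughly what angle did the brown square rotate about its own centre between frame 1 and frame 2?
22° clockwise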